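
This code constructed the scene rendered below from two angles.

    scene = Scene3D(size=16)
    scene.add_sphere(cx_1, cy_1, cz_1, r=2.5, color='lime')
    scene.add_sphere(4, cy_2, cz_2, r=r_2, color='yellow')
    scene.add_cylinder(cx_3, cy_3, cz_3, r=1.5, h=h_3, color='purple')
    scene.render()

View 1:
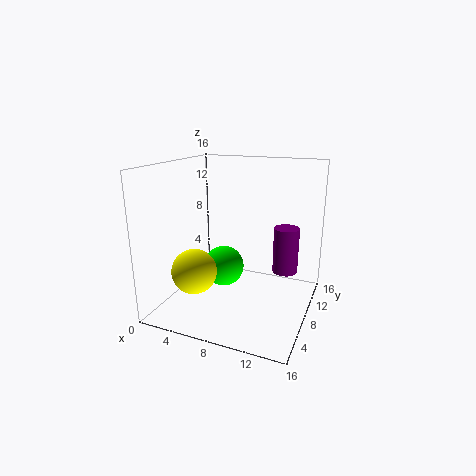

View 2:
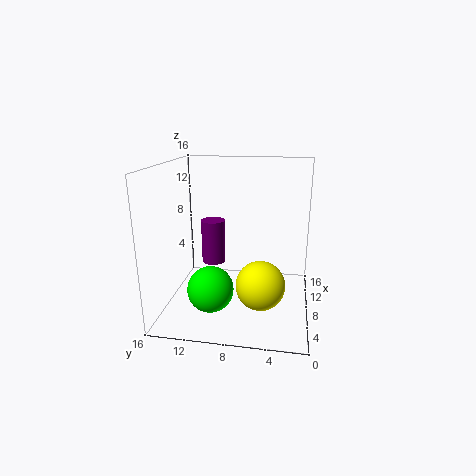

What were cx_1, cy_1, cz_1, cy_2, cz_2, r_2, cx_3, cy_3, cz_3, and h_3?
cx_1 = 5; cy_1 = 10.5; cz_1 = 3; cy_2 = 5; cz_2 = 4.5; r_2 = 2.5; cx_3 = 12.5; cy_3 = 12; cz_3 = 3; h_3 = 5.5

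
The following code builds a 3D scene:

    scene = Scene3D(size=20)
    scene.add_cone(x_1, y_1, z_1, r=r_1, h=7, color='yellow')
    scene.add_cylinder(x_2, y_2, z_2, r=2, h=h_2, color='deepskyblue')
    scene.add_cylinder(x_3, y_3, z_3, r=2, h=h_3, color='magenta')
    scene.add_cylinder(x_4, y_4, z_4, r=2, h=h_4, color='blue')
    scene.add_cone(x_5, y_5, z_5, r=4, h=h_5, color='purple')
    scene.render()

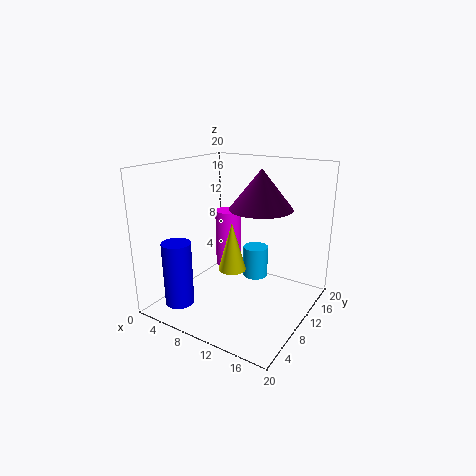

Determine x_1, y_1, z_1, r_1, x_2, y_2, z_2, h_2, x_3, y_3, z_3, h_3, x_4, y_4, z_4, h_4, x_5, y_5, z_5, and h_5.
x_1 = 9
y_1 = 10
z_1 = 5
r_1 = 2
x_2 = 9
y_2 = 17
z_2 = 1
h_2 = 5
x_3 = 5
y_3 = 15
z_3 = 3
h_3 = 9
x_4 = 4
y_4 = 4
z_4 = 1
h_4 = 9
x_5 = 14
y_5 = 9
z_5 = 15
h_5 = 5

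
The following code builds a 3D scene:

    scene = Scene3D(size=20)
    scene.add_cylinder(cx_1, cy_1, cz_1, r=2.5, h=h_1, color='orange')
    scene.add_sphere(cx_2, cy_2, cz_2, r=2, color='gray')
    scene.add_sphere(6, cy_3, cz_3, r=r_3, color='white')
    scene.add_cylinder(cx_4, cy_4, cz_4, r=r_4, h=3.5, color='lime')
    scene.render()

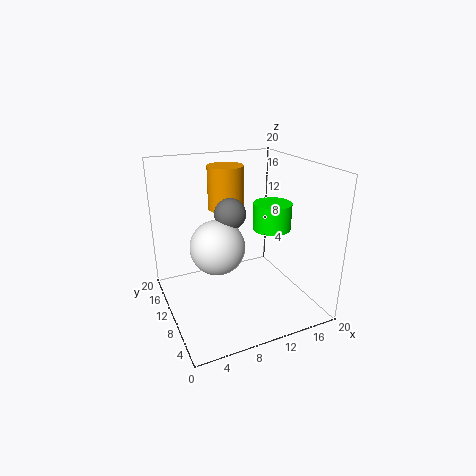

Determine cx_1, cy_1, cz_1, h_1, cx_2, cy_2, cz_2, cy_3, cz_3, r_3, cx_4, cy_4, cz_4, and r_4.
cx_1 = 9.5, cy_1 = 13, cz_1 = 13.5, h_1 = 6, cx_2 = 8, cy_2 = 8, cz_2 = 14.5, cy_3 = 7.5, cz_3 = 10.5, r_3 = 3.5, cx_4 = 13.5, cy_4 = 7, cz_4 = 12, r_4 = 2.5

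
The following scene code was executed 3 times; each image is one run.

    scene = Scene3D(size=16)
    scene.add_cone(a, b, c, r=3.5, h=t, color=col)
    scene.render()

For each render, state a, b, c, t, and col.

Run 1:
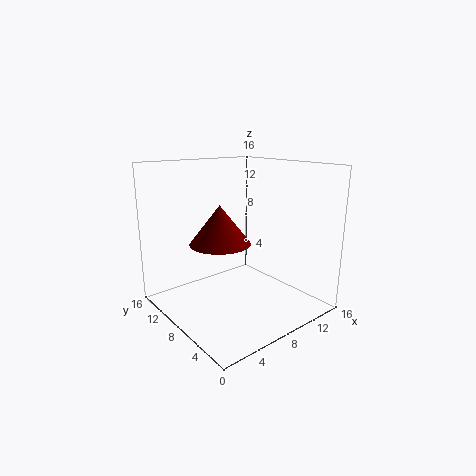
a = 7, b = 10, c = 7, t = 4.5, col = 'maroon'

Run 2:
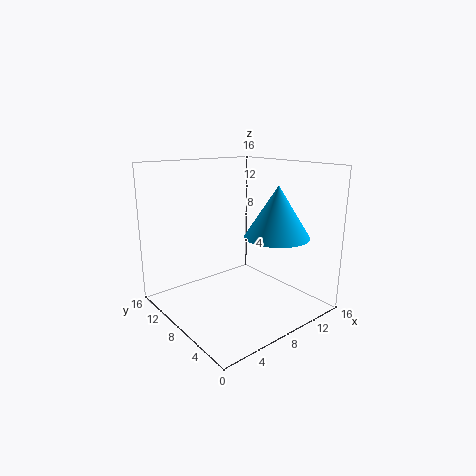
a = 10.5, b = 4.5, c = 8.5, t = 5.5, col = 'deepskyblue'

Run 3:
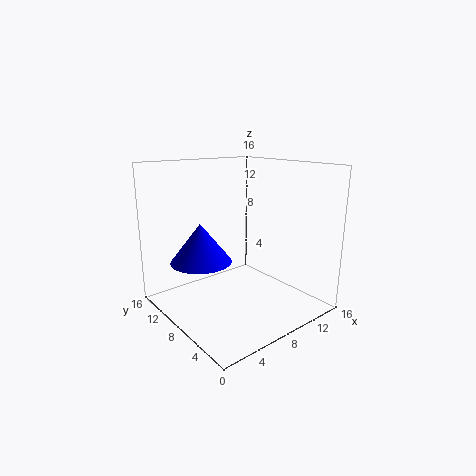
a = 5, b = 11, c = 5, t = 4.5, col = 'blue'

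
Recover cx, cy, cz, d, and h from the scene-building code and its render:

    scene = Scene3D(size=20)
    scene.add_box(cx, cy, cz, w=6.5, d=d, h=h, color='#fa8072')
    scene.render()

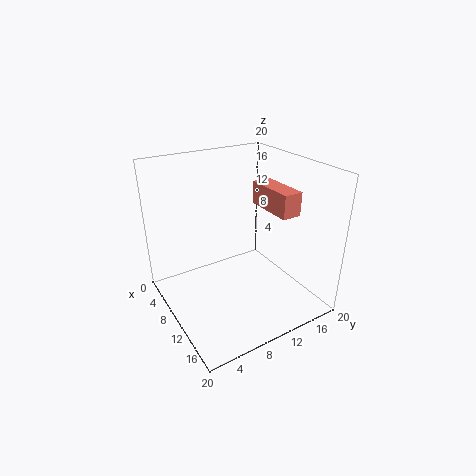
cx = 10.5
cy = 12
cz = 15
d = 2.5
h = 3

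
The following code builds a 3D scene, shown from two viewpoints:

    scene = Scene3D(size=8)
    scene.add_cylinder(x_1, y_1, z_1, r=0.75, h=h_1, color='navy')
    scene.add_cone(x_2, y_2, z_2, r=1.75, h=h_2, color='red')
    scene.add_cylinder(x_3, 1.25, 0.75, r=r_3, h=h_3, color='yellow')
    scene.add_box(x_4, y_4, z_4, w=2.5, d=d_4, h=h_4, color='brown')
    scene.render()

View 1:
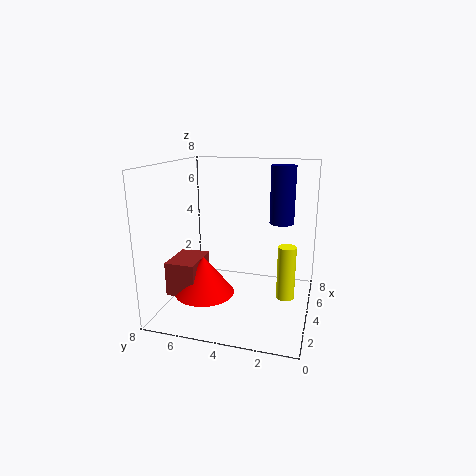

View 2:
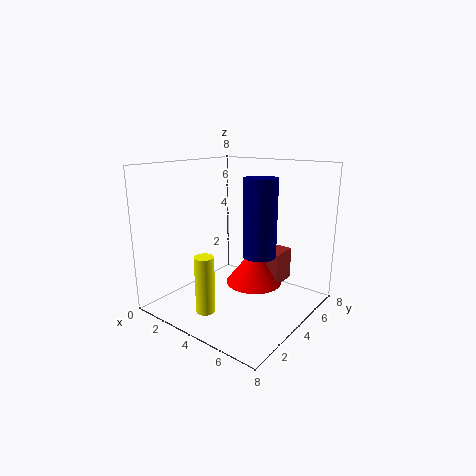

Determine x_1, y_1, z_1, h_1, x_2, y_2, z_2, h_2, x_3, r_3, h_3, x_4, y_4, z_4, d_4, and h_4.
x_1 = 6.75; y_1 = 2; z_1 = 4.25; h_1 = 3.5; x_2 = 3.75; y_2 = 6; z_2 = 0.5; h_2 = 2.25; x_3 = 4; r_3 = 0.5; h_3 = 3; x_4 = 2.75; y_4 = 6.25; z_4 = 0.5; d_4 = 1.75; h_4 = 2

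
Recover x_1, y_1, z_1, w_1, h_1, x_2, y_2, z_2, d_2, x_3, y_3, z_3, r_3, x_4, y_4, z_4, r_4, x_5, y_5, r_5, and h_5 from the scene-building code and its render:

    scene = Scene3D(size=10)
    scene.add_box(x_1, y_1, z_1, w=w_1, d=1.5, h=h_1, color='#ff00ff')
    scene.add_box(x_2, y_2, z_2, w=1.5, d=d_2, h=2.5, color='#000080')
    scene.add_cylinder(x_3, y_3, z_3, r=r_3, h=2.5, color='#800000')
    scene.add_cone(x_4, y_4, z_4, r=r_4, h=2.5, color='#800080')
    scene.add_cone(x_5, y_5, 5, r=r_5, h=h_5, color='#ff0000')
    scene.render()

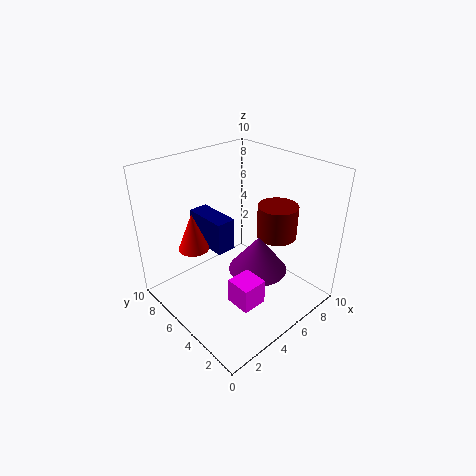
x_1 = 1.5, y_1 = 0.5, z_1 = 3.5, w_1 = 1.5, h_1 = 1.5, x_2 = 4.5, y_2 = 6.5, z_2 = 3, d_2 = 3.5, x_3 = 8.5, y_3 = 4.5, z_3 = 4, r_3 = 1.5, x_4 = 5.5, y_4 = 3.5, z_4 = 3, r_4 = 2, x_5 = 2, y_5 = 6, r_5 = 1, h_5 = 2.5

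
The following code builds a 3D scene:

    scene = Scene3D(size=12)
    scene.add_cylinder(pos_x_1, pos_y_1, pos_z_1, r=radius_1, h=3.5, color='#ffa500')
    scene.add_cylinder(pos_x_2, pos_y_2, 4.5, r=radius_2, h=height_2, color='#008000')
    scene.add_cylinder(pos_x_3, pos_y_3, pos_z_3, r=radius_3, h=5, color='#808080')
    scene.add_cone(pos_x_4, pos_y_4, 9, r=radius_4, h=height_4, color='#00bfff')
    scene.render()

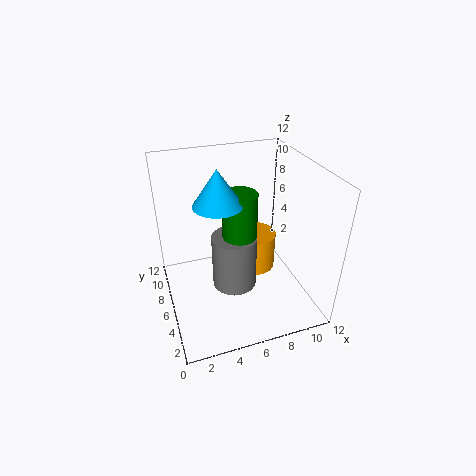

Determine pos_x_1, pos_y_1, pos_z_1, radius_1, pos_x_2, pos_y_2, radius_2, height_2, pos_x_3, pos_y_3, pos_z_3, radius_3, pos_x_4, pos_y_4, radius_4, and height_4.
pos_x_1 = 8.5, pos_y_1 = 8.5, pos_z_1 = 1, radius_1 = 2, pos_x_2 = 6.5, pos_y_2 = 7, radius_2 = 1.5, height_2 = 5, pos_x_3 = 6, pos_y_3 = 7, pos_z_3 = 0.5, radius_3 = 2, pos_x_4 = 4.5, pos_y_4 = 6.5, radius_4 = 2, height_4 = 3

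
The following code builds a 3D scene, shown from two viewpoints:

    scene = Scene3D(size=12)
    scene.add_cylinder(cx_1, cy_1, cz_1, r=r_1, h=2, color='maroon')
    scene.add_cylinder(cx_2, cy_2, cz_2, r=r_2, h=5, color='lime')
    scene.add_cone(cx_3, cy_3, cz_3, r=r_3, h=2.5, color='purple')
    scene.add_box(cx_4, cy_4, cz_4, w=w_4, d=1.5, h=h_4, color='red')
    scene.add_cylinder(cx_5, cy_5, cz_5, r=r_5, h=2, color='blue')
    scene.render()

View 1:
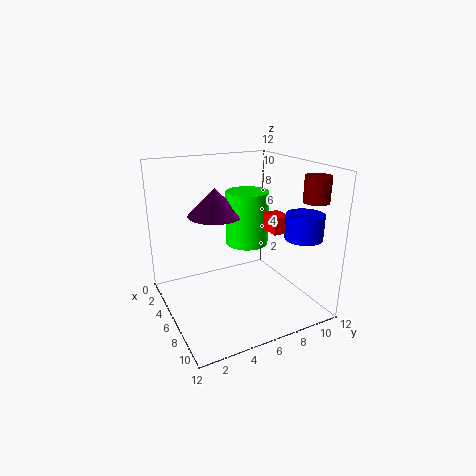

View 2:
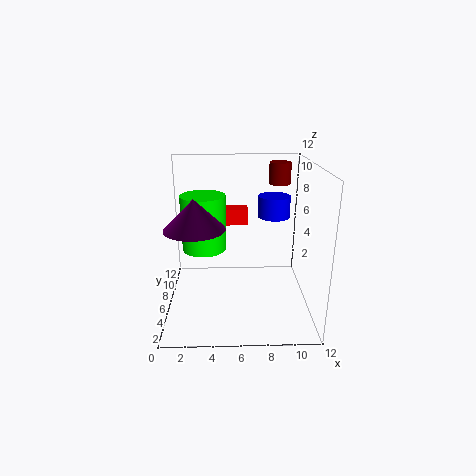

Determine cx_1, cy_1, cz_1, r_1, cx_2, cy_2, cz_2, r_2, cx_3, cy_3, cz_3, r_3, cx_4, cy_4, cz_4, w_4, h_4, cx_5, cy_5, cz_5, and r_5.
cx_1 = 10, cy_1 = 10.5, cz_1 = 9.5, r_1 = 1, cx_2 = 3, cy_2 = 8.5, cz_2 = 4, r_2 = 2, cx_3 = 2.5, cy_3 = 5.5, cz_3 = 7, r_3 = 2.5, cx_4 = 5, cy_4 = 9, cz_4 = 6, w_4 = 2, h_4 = 1.5, cx_5 = 9.5, cy_5 = 10, cz_5 = 6.5, r_5 = 1.5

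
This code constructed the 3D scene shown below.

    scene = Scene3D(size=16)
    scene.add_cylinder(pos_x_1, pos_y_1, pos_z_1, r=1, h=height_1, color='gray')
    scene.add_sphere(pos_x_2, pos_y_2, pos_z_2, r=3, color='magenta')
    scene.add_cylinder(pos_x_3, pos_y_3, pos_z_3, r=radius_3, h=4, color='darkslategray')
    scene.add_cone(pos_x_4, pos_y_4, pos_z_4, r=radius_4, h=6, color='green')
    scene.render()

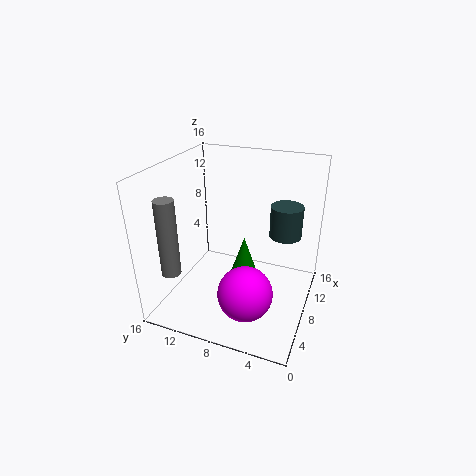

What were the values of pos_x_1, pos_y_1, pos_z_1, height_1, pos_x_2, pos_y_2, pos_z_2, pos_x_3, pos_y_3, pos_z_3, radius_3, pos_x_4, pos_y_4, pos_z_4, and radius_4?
pos_x_1 = 2, pos_y_1 = 13, pos_z_1 = 6, height_1 = 8, pos_x_2 = 5, pos_y_2 = 6, pos_z_2 = 3, pos_x_3 = 14, pos_y_3 = 4, pos_z_3 = 6, radius_3 = 2, pos_x_4 = 10, pos_y_4 = 8, pos_z_4 = 1, radius_4 = 2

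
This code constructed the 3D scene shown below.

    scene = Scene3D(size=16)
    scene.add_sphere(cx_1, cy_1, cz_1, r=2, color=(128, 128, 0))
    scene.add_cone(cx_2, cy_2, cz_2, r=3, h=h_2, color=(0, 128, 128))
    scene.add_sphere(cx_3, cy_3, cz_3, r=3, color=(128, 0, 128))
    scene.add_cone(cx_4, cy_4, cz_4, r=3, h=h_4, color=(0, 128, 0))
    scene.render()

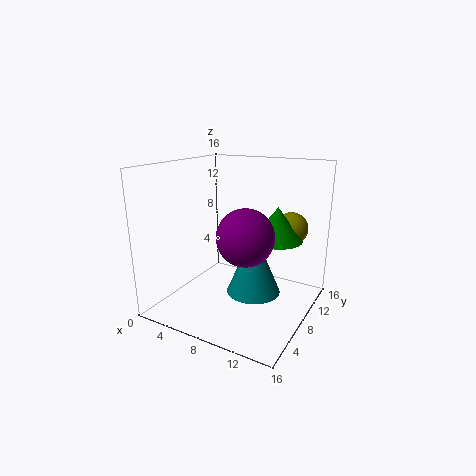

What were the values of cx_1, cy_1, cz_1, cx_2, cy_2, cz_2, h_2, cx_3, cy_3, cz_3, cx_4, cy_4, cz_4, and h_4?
cx_1 = 12; cy_1 = 14; cz_1 = 8; cx_2 = 10; cy_2 = 8; cz_2 = 2; h_2 = 7; cx_3 = 10; cy_3 = 6; cz_3 = 9; cx_4 = 11; cy_4 = 12; cz_4 = 7; h_4 = 4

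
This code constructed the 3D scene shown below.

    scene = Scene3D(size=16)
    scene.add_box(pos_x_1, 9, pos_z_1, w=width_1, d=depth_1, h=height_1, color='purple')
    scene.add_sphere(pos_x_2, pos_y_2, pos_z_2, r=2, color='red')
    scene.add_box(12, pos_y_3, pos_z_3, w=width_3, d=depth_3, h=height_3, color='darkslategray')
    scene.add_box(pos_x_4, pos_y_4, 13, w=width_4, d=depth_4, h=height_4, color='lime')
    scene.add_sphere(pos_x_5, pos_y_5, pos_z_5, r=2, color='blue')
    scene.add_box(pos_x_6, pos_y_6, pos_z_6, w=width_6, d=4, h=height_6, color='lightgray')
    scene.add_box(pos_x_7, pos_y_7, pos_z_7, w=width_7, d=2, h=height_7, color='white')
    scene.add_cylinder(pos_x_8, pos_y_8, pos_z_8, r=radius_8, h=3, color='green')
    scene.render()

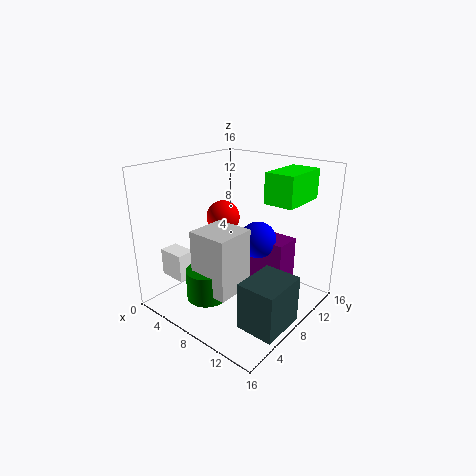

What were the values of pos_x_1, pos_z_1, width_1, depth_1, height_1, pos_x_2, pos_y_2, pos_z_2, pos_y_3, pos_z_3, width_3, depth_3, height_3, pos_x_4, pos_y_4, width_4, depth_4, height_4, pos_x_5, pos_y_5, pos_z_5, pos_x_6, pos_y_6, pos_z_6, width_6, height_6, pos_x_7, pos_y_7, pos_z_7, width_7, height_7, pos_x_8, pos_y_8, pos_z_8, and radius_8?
pos_x_1 = 9; pos_z_1 = 1; width_1 = 4; depth_1 = 3; height_1 = 7; pos_x_2 = 4; pos_y_2 = 10; pos_z_2 = 9; pos_y_3 = 3; pos_z_3 = 1; width_3 = 4; depth_3 = 5; height_3 = 5; pos_x_4 = 12; pos_y_4 = 7; width_4 = 3; depth_4 = 5; height_4 = 3; pos_x_5 = 10; pos_y_5 = 9; pos_z_5 = 8; pos_x_6 = 8; pos_y_6 = 1; pos_z_6 = 5; width_6 = 4; height_6 = 6; pos_x_7 = 2; pos_y_7 = 2; pos_z_7 = 4; width_7 = 3; height_7 = 3; pos_x_8 = 9; pos_y_8 = 2; pos_z_8 = 4; radius_8 = 2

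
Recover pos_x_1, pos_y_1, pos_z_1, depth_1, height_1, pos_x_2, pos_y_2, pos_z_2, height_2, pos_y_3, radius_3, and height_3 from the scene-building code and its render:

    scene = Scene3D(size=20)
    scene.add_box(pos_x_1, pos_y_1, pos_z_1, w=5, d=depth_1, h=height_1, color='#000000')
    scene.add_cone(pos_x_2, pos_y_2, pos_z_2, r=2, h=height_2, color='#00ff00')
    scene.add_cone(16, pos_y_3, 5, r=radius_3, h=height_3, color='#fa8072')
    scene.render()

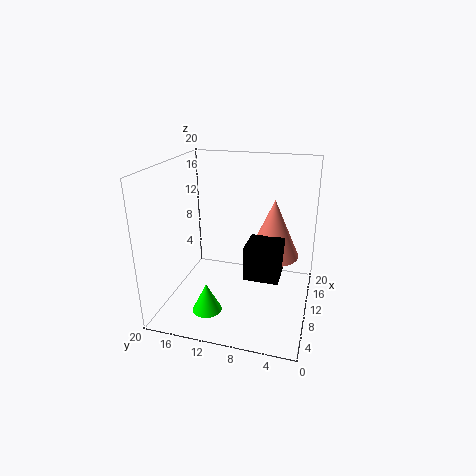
pos_x_1 = 9, pos_y_1 = 4, pos_z_1 = 4, depth_1 = 5, height_1 = 5, pos_x_2 = 5, pos_y_2 = 13, pos_z_2 = 1, height_2 = 4, pos_y_3 = 6, radius_3 = 4, height_3 = 9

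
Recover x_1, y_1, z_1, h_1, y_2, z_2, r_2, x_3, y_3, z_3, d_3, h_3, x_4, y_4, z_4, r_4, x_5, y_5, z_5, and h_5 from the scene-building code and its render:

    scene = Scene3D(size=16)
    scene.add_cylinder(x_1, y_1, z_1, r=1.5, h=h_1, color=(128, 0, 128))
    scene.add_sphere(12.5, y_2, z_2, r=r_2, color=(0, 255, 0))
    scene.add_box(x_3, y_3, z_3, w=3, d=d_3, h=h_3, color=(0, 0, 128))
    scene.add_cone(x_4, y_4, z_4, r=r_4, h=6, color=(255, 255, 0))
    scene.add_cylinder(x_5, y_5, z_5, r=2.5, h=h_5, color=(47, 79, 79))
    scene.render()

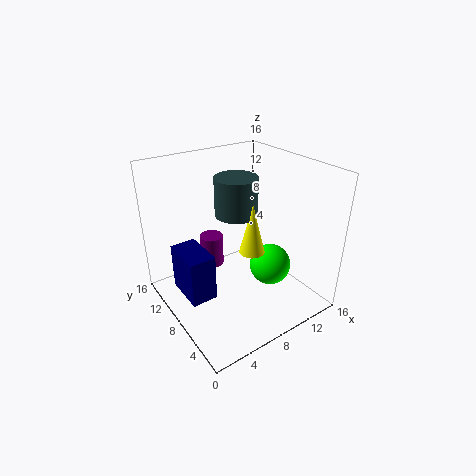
x_1 = 8
y_1 = 14
z_1 = 1.5
h_1 = 4
y_2 = 7.5
z_2 = 3
r_2 = 2.5
x_3 = 2
y_3 = 8
z_3 = 1
d_3 = 5
h_3 = 5.5
x_4 = 10
y_4 = 8
z_4 = 5.5
r_4 = 1.5
x_5 = 9.5
y_5 = 10.5
z_5 = 9.5
h_5 = 4.5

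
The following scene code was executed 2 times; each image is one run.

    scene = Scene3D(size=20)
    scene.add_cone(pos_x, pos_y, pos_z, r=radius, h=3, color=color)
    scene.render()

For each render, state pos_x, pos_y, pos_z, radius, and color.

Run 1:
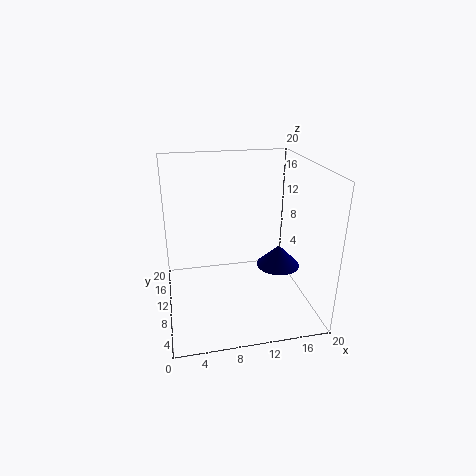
pos_x = 15.5, pos_y = 8.5, pos_z = 6, radius = 3, color = 'navy'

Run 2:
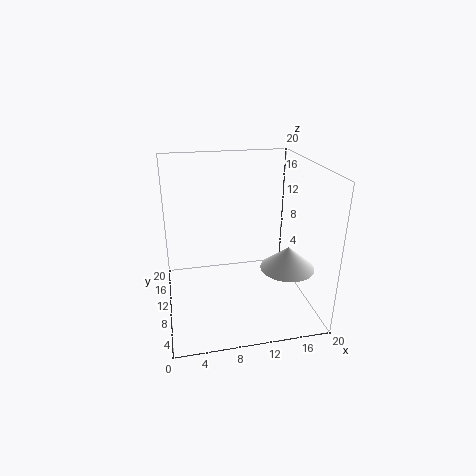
pos_x = 15.5, pos_y = 5, pos_z = 7.5, radius = 3.5, color = 'white'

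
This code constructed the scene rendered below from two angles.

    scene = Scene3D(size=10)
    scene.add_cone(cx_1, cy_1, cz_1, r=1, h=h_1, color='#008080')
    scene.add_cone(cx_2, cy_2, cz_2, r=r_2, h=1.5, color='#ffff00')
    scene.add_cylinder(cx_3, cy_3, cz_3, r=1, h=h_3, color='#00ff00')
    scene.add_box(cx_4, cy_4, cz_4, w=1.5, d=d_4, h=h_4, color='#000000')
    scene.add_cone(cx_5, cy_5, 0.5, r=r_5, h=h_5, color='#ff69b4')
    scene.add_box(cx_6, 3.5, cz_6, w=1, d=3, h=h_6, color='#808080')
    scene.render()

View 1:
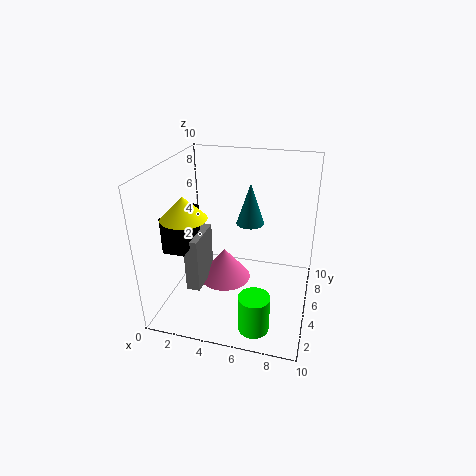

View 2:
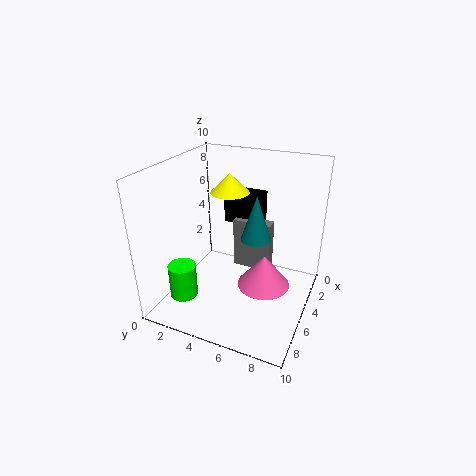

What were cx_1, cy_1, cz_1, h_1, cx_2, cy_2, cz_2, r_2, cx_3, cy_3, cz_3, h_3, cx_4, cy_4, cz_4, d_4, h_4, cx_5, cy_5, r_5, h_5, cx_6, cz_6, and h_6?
cx_1 = 5.5, cy_1 = 6.5, cz_1 = 5.5, h_1 = 3, cx_2 = 2, cy_2 = 3, cz_2 = 7, r_2 = 1.5, cx_3 = 7, cy_3 = 1.5, cz_3 = 0.5, h_3 = 2.5, cx_4 = 0.5, cy_4 = 2.5, cz_4 = 4.5, d_4 = 3, h_4 = 2.5, cx_5 = 3.5, cy_5 = 6.5, r_5 = 2, h_5 = 2.5, cx_6 = 1.5, cz_6 = 1, h_6 = 4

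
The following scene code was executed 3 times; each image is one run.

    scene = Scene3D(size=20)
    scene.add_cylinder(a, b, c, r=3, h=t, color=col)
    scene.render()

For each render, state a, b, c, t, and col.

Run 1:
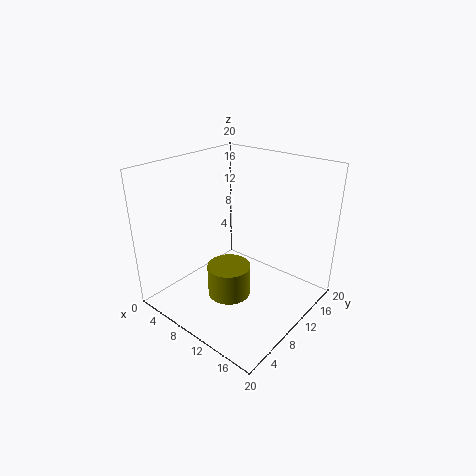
a = 10, b = 8, c = 2, t = 4.5, col = 'olive'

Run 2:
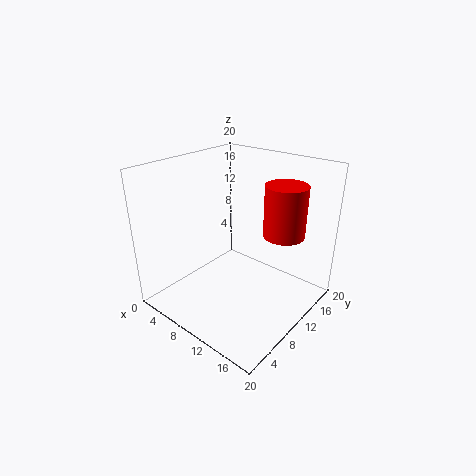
a = 14, b = 15.5, c = 9.5, t = 7.5, col = 'red'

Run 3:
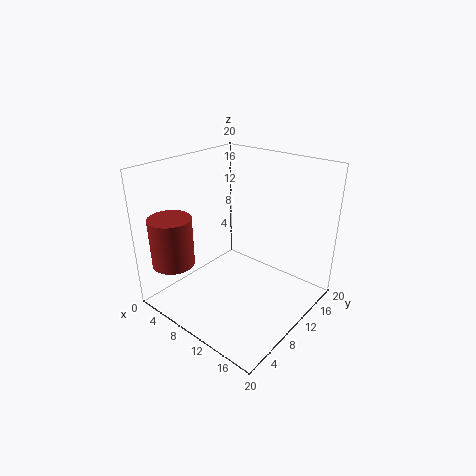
a = 3, b = 4, c = 6, t = 7, col = 'brown'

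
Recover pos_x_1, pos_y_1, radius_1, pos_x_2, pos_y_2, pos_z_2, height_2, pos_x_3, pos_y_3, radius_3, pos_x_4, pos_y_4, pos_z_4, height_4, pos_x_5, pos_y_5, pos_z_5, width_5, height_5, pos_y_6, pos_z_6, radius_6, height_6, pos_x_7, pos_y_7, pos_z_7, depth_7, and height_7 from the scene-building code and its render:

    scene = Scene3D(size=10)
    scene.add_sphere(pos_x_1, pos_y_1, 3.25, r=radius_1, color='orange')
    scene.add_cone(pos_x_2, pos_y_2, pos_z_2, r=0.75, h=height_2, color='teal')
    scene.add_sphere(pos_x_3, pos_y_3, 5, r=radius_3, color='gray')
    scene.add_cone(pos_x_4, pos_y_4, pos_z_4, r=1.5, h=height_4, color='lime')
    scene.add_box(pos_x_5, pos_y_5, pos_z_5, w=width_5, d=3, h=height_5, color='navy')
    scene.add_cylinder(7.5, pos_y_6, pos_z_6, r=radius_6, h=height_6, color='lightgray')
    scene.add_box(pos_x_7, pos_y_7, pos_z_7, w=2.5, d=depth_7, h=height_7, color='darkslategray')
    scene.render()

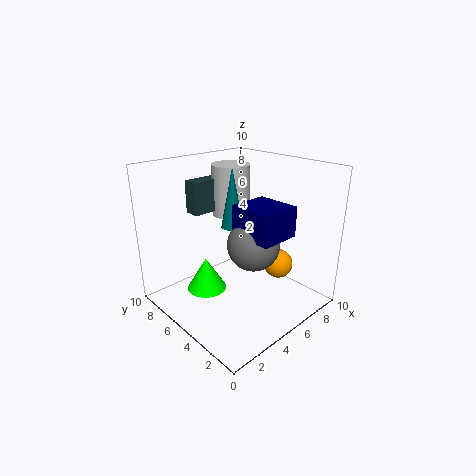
pos_x_1 = 6.75; pos_y_1 = 2.75; radius_1 = 1; pos_x_2 = 4.5; pos_y_2 = 5; pos_z_2 = 6; height_2 = 4; pos_x_3 = 5; pos_y_3 = 3.5; radius_3 = 1.75; pos_x_4 = 4; pos_y_4 = 7.5; pos_z_4 = 0.25; height_4 = 2.5; pos_x_5 = 4; pos_y_5 = 1.5; pos_z_5 = 5.75; width_5 = 2.75; height_5 = 2; pos_y_6 = 8.5; pos_z_6 = 5.25; radius_6 = 1.5; height_6 = 4; pos_x_7 = 4.25; pos_y_7 = 8.75; pos_z_7 = 5.75; depth_7 = 1.25; height_7 = 2.5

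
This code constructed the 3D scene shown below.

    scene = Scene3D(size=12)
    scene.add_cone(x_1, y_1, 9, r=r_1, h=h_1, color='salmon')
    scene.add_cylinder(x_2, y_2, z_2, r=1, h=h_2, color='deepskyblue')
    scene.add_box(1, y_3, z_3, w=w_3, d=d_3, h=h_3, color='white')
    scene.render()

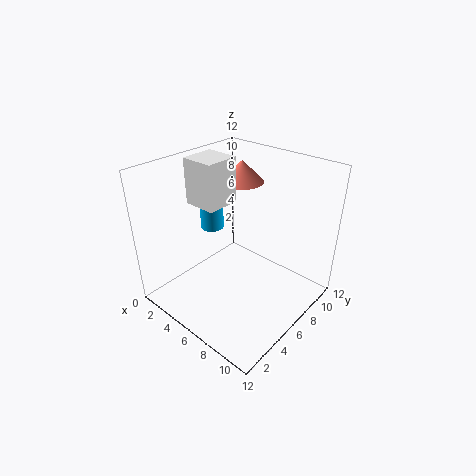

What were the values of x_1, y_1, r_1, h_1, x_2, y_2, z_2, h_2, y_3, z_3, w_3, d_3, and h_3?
x_1 = 3
y_1 = 10
r_1 = 2
h_1 = 2
x_2 = 3
y_2 = 6
z_2 = 6
h_2 = 4
y_3 = 5
z_3 = 8
w_3 = 3
d_3 = 3
h_3 = 4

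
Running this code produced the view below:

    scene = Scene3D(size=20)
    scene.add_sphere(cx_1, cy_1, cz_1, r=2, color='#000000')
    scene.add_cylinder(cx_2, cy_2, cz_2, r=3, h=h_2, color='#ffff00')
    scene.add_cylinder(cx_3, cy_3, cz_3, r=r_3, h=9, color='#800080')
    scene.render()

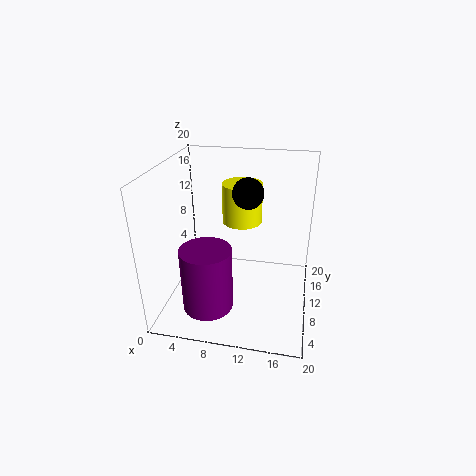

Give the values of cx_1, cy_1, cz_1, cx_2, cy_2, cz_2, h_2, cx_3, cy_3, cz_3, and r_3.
cx_1 = 11.5; cy_1 = 9; cz_1 = 17; cx_2 = 9.5; cy_2 = 15.5; cz_2 = 10; h_2 = 6; cx_3 = 6.5; cy_3 = 6; cz_3 = 1; r_3 = 3.5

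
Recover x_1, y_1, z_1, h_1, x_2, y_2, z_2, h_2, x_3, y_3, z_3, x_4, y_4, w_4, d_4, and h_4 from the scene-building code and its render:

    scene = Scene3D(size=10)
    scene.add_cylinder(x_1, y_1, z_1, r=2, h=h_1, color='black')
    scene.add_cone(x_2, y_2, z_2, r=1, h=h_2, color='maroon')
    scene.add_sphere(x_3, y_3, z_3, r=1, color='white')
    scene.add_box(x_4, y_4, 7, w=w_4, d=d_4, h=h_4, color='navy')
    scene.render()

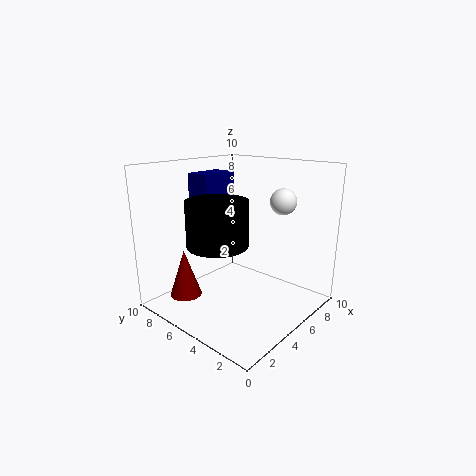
x_1 = 3
y_1 = 5
z_1 = 5
h_1 = 3
x_2 = 1
y_2 = 6
z_2 = 2
h_2 = 3
x_3 = 9
y_3 = 4
z_3 = 7
x_4 = 5
y_4 = 8
w_4 = 3
d_4 = 2
h_4 = 2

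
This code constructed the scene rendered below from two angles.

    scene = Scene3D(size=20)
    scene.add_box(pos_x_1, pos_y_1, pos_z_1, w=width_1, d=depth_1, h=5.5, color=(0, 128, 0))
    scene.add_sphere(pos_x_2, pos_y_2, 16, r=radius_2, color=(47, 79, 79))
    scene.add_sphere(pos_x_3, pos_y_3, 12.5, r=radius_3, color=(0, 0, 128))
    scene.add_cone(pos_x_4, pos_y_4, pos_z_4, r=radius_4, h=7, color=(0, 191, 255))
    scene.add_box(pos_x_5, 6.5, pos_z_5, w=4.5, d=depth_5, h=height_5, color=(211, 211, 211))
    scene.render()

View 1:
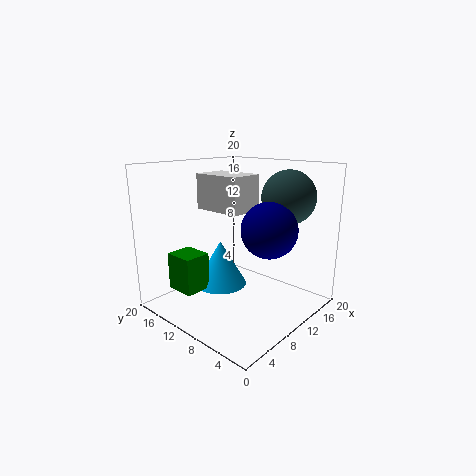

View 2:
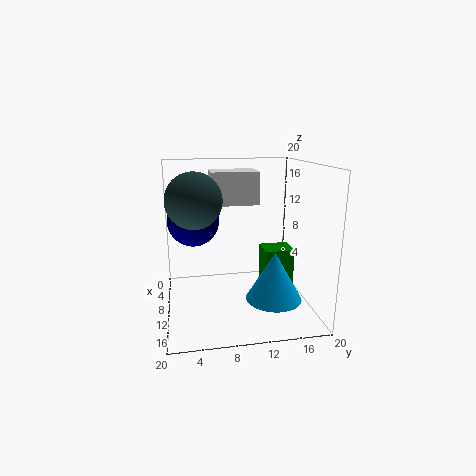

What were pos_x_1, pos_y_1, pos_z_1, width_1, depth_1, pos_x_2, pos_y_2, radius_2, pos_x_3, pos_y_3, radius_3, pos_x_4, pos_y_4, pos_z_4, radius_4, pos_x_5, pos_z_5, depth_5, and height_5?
pos_x_1 = 4.5
pos_y_1 = 14.5
pos_z_1 = 1.5
width_1 = 4
depth_1 = 4.5
pos_x_2 = 13
pos_y_2 = 4
radius_2 = 3.5
pos_x_3 = 9
pos_y_3 = 4
radius_3 = 3.5
pos_x_4 = 11.5
pos_y_4 = 15
pos_z_4 = 1
radius_4 = 4
pos_x_5 = 5.5
pos_z_5 = 14.5
depth_5 = 6.5
height_5 = 4.5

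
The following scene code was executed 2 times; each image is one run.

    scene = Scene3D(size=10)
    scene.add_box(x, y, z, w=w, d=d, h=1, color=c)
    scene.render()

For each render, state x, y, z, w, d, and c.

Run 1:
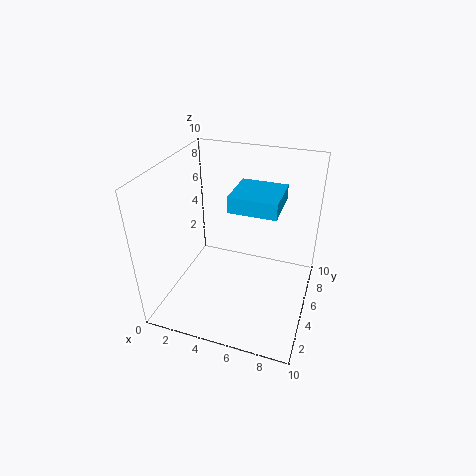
x = 5
y = 3
z = 8
w = 3
d = 3
c = 'deepskyblue'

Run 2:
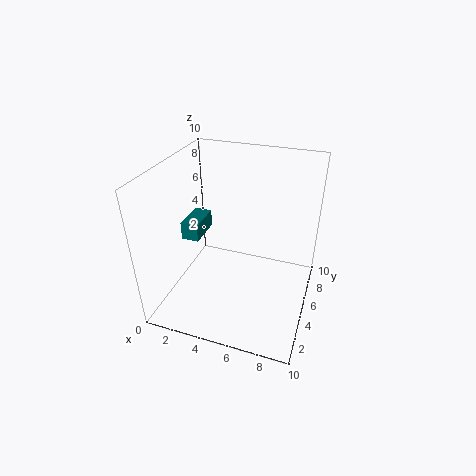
x = 3
y = 1
z = 7
w = 1
d = 2
c = 'teal'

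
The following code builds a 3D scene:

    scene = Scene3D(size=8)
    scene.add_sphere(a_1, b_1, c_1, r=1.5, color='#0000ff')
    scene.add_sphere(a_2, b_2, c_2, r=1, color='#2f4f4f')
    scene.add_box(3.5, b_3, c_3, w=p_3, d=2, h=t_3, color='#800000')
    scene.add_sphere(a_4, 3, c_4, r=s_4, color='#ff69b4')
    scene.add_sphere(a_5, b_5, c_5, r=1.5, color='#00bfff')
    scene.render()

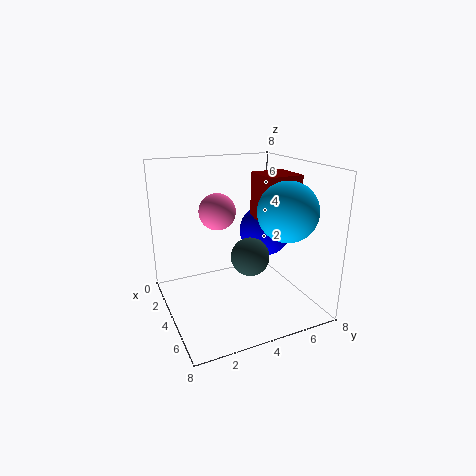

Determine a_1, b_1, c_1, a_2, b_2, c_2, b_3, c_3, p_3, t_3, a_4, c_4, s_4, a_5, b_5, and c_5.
a_1 = 3.5
b_1 = 6
c_1 = 4
a_2 = 5.5
b_2 = 4
c_2 = 3.5
b_3 = 5
c_3 = 5
p_3 = 2
t_3 = 2.5
a_4 = 3.5
c_4 = 5.5
s_4 = 1
a_5 = 6.5
b_5 = 5.5
c_5 = 6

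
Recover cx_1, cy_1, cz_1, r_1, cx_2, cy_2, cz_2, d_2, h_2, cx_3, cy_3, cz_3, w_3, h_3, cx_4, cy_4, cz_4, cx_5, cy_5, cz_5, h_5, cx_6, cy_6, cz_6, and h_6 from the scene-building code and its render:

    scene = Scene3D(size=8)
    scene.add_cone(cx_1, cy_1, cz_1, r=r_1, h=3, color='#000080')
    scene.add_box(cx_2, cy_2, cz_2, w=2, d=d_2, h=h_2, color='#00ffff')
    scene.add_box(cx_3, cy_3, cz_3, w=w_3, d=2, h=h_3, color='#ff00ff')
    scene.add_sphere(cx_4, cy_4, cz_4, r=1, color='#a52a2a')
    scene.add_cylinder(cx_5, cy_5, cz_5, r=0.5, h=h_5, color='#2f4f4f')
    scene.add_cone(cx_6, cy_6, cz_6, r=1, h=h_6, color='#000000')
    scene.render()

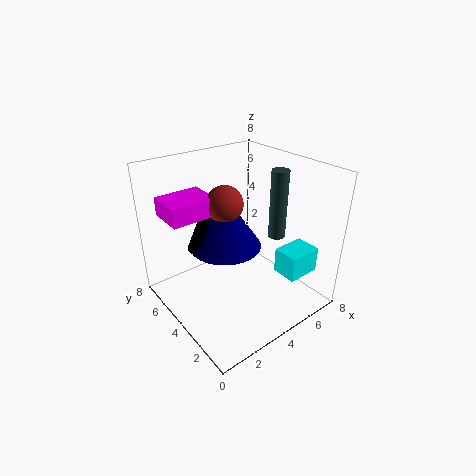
cx_1 = 3.5
cy_1 = 4.5
cz_1 = 3.5
r_1 = 2
cx_2 = 6
cy_2 = 1.5
cz_2 = 1.5
d_2 = 1.5
h_2 = 1.5
cx_3 = 0.5
cy_3 = 4.5
cz_3 = 5.5
w_3 = 2.5
h_3 = 1
cx_4 = 3.5
cy_4 = 4.5
cz_4 = 6
cx_5 = 6.5
cy_5 = 3.5
cz_5 = 3.5
h_5 = 4
cx_6 = 2.5
cy_6 = 5
cz_6 = 3.5
h_6 = 2.5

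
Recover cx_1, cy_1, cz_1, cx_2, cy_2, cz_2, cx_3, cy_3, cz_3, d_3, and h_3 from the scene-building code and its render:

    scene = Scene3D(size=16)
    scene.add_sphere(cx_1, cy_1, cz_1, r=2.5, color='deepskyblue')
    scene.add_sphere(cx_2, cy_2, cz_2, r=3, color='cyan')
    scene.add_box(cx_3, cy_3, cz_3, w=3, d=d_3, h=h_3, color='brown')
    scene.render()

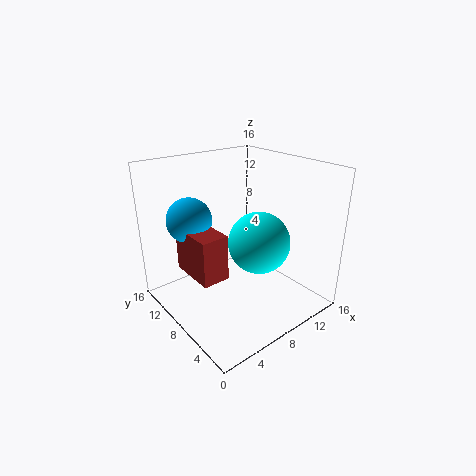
cx_1 = 4, cy_1 = 11.5, cz_1 = 10, cx_2 = 7, cy_2 = 3.5, cz_2 = 9.5, cx_3 = 2.5, cy_3 = 6.5, cz_3 = 4.5, d_3 = 5.5, h_3 = 5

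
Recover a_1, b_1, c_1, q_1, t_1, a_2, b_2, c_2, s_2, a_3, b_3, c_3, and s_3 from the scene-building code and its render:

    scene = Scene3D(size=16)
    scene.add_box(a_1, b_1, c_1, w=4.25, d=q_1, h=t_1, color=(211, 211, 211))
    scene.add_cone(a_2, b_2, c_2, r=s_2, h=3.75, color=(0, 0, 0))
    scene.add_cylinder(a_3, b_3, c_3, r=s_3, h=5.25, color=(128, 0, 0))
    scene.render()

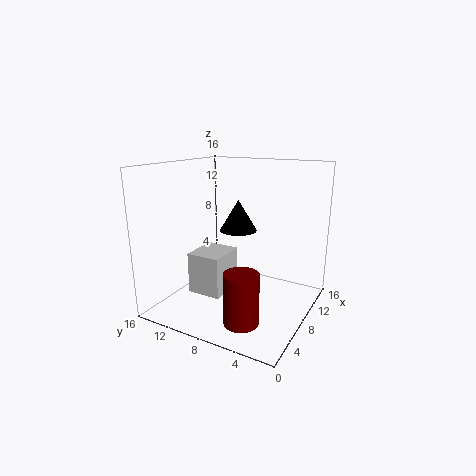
a_1 = 4, b_1 = 8.25, c_1 = 2.25, q_1 = 3.75, t_1 = 4.5, a_2 = 11.25, b_2 = 9.75, c_2 = 7.75, s_2 = 2.25, a_3 = 2.75, b_3 = 4.75, c_3 = 1.25, s_3 = 1.75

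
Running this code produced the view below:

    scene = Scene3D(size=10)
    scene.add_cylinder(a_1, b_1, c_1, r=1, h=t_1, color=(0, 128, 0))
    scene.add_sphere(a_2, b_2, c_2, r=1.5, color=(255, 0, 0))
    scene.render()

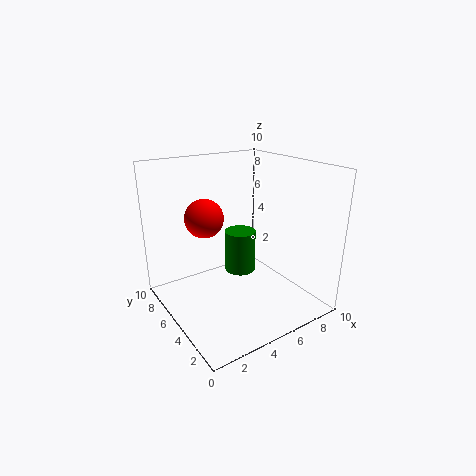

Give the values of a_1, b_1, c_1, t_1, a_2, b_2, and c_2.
a_1 = 4.5
b_1 = 4
c_1 = 3.25
t_1 = 2.75
a_2 = 4.25
b_2 = 8.5
c_2 = 5.5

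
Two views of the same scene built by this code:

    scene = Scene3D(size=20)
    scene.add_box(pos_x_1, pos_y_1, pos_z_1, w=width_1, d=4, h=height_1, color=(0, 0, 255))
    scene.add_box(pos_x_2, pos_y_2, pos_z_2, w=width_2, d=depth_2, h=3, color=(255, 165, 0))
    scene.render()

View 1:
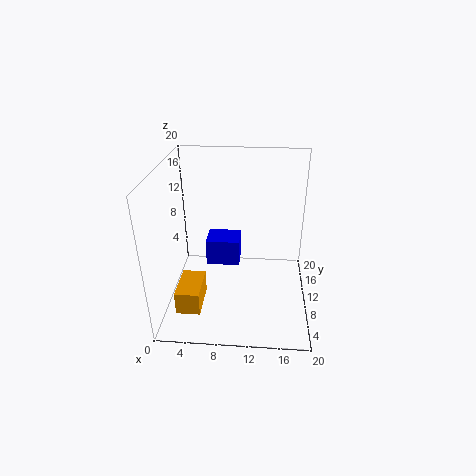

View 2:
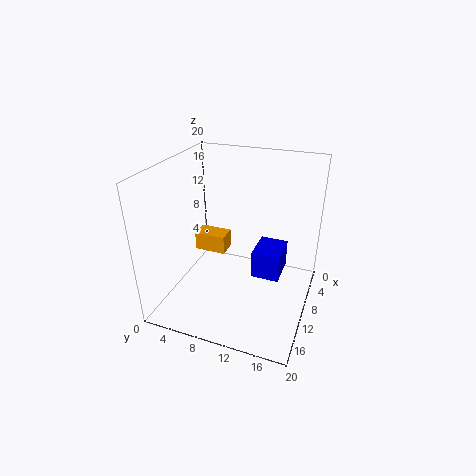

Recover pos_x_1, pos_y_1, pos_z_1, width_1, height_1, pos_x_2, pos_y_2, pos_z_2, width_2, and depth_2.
pos_x_1 = 5
pos_y_1 = 12
pos_z_1 = 4
width_1 = 5
height_1 = 4
pos_x_2 = 3
pos_y_2 = 1
pos_z_2 = 4
width_2 = 3
depth_2 = 5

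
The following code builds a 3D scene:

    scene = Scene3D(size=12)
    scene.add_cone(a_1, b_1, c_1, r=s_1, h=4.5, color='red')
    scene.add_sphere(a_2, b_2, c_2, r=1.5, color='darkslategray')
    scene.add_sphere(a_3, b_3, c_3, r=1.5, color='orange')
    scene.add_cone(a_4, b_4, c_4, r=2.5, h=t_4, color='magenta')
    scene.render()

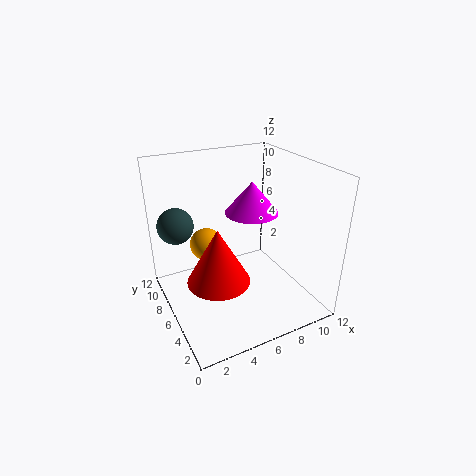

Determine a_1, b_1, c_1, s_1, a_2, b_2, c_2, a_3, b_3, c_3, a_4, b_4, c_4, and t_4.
a_1 = 3.5, b_1 = 4.5, c_1 = 3.5, s_1 = 2.5, a_2 = 1.5, b_2 = 8.5, c_2 = 7, a_3 = 4.5, b_3 = 9.5, c_3 = 4, a_4 = 9, b_4 = 9, c_4 = 6.5, t_4 = 3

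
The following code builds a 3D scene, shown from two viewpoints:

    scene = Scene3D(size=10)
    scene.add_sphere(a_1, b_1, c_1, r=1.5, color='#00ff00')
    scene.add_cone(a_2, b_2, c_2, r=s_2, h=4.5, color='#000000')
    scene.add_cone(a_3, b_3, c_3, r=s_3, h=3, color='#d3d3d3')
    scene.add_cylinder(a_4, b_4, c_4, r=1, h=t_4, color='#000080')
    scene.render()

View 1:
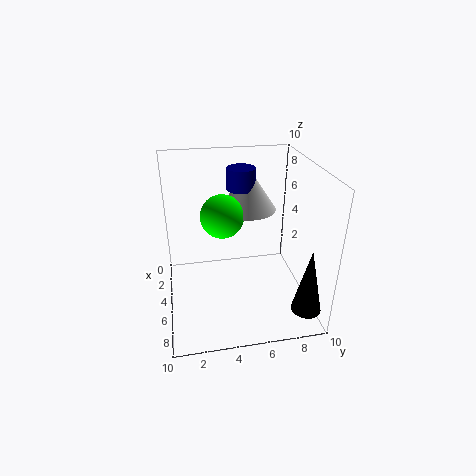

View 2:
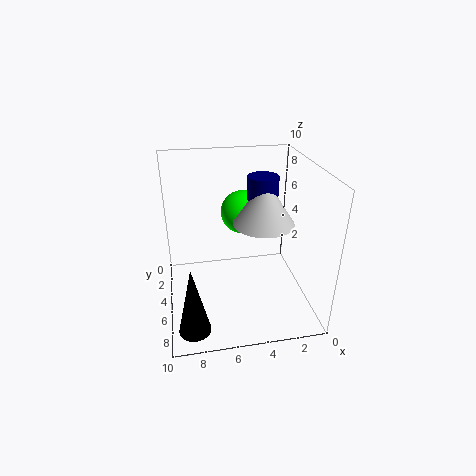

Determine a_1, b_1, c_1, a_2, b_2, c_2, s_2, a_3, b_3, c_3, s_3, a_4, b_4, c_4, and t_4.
a_1 = 4.5, b_1 = 4, c_1 = 6.5, a_2 = 8.5, b_2 = 9, c_2 = 1, s_2 = 1, a_3 = 3.5, b_3 = 6, c_3 = 6.5, s_3 = 2, a_4 = 3.5, b_4 = 5.5, c_4 = 8, t_4 = 1.5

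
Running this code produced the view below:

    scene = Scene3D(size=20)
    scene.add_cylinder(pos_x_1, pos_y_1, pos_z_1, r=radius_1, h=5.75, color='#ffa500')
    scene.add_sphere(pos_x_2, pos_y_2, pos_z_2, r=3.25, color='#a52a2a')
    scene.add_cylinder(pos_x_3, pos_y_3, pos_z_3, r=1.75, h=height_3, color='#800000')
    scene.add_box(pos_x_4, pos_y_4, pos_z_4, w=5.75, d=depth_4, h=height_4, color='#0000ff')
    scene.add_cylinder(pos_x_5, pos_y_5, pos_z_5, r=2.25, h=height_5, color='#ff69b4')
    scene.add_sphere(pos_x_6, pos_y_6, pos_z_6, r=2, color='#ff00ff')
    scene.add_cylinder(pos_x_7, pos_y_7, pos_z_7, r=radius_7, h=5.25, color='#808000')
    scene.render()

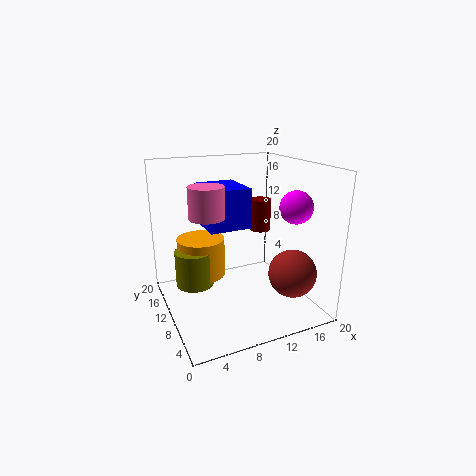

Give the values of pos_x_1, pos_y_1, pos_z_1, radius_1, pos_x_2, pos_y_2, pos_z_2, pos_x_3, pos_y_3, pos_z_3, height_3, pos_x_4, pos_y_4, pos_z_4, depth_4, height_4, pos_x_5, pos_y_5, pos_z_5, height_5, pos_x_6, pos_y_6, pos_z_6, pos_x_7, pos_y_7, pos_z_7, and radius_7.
pos_x_1 = 6
pos_y_1 = 14.5
pos_z_1 = 3.25
radius_1 = 3.5
pos_x_2 = 15.75
pos_y_2 = 4.75
pos_z_2 = 5.75
pos_x_3 = 17.5
pos_y_3 = 17.5
pos_z_3 = 7.75
height_3 = 5.25
pos_x_4 = 5.75
pos_y_4 = 9
pos_z_4 = 11.5
depth_4 = 6.75
height_4 = 5.5
pos_x_5 = 5
pos_y_5 = 8.25
pos_z_5 = 14
height_5 = 4
pos_x_6 = 14.25
pos_y_6 = 2.75
pos_z_6 = 15.75
pos_x_7 = 4.5
pos_y_7 = 13.25
pos_z_7 = 2.5
radius_7 = 2.75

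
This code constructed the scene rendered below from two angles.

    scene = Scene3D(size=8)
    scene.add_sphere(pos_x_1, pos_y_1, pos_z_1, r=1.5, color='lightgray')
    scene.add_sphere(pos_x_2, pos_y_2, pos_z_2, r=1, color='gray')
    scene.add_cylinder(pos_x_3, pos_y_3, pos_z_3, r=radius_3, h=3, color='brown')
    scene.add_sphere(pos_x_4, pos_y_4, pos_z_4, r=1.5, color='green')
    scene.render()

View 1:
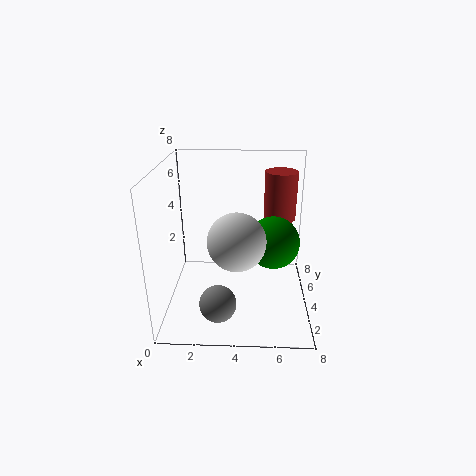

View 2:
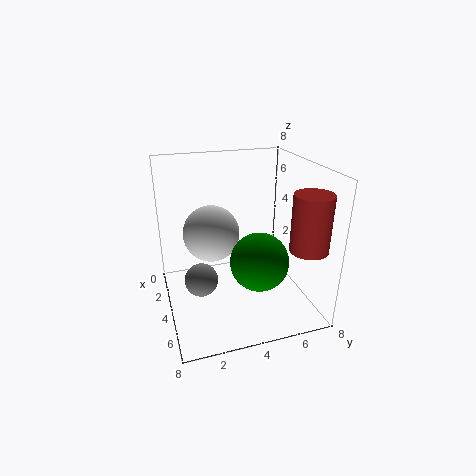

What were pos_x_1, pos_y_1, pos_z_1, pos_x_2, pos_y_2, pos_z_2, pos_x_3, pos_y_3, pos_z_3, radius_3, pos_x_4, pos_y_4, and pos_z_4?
pos_x_1 = 4
pos_y_1 = 2.5
pos_z_1 = 4.5
pos_x_2 = 3
pos_y_2 = 2
pos_z_2 = 1
pos_x_3 = 6.5
pos_y_3 = 7
pos_z_3 = 4
radius_3 = 1
pos_x_4 = 6
pos_y_4 = 4.5
pos_z_4 = 3.5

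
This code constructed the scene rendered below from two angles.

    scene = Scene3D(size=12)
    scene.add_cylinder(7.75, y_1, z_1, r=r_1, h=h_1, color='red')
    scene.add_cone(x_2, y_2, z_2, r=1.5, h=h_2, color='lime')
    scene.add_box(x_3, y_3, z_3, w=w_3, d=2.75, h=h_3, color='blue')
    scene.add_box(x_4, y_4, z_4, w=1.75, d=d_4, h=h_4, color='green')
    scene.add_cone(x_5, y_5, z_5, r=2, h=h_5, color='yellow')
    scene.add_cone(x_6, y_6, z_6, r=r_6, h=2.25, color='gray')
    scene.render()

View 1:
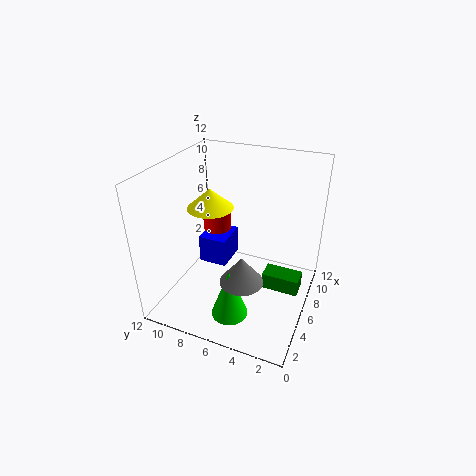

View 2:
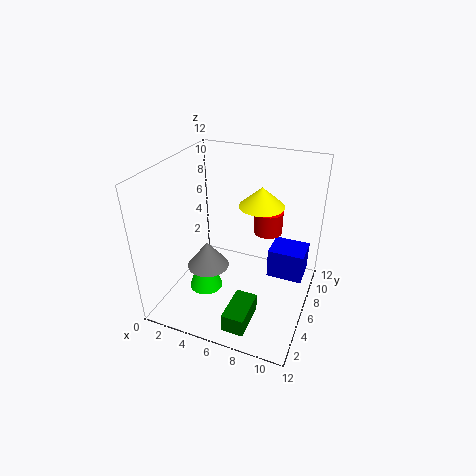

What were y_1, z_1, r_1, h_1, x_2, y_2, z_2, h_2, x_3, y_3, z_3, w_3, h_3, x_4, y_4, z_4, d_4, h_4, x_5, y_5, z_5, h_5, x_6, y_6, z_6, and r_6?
y_1 = 8.75
z_1 = 5.5
r_1 = 1.25
h_1 = 2
x_2 = 3
y_2 = 5.5
z_2 = 0.5
h_2 = 4.25
x_3 = 8
y_3 = 8.25
z_3 = 1
w_3 = 3.25
h_3 = 2.75
x_4 = 6.75
y_4 = 0.75
z_4 = 0.75
d_4 = 3.25
h_4 = 1.5
x_5 = 7
y_5 = 9
z_5 = 7.75
h_5 = 1.75
x_6 = 3.75
y_6 = 4.75
z_6 = 3.5
r_6 = 1.75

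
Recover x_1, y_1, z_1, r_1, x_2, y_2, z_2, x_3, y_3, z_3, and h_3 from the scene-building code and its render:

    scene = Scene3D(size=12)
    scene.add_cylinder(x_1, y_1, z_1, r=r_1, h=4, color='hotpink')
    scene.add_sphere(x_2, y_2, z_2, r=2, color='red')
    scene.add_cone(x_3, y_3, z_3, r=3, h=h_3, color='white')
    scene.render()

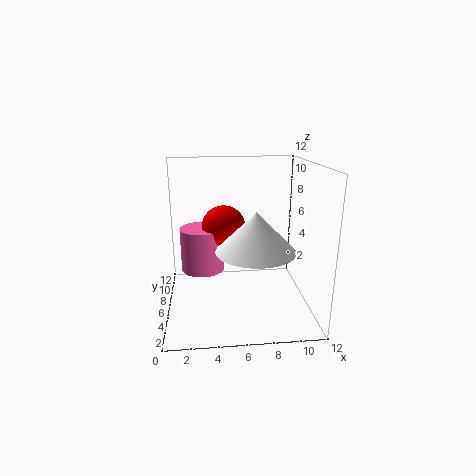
x_1 = 3; y_1 = 9; z_1 = 2; r_1 = 2; x_2 = 5; y_2 = 9; z_2 = 6; x_3 = 7; y_3 = 3; z_3 = 6; h_3 = 3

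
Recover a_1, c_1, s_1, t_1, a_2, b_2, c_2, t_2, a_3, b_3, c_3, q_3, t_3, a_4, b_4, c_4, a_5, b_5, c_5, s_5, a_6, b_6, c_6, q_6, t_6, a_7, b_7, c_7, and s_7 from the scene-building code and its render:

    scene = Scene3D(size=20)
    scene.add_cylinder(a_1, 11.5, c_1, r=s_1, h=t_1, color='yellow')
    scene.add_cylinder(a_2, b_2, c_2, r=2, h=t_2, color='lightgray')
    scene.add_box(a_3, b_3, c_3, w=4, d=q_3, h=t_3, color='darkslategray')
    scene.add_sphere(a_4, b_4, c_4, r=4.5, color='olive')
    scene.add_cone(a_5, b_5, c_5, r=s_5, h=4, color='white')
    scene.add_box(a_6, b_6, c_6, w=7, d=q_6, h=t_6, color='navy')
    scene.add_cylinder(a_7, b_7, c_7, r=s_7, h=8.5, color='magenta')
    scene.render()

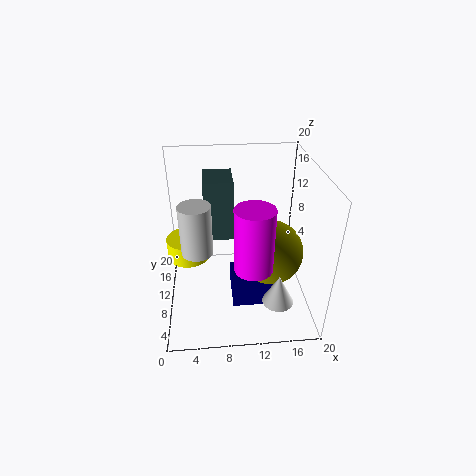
a_1 = 3
c_1 = 6.5
s_1 = 3
t_1 = 3
a_2 = 4.5
b_2 = 6.5
c_2 = 10.5
t_2 = 6.5
a_3 = 5.5
b_3 = 10.5
c_3 = 9.5
q_3 = 5
t_3 = 8.5
a_4 = 14.5
b_4 = 9
c_4 = 8
a_5 = 14.5
b_5 = 3
c_5 = 4.5
s_5 = 2
a_6 = 9
b_6 = 6.5
c_6 = 0.5
q_6 = 6.5
t_6 = 3
a_7 = 11.5
b_7 = 5
c_7 = 8.5
s_7 = 2.5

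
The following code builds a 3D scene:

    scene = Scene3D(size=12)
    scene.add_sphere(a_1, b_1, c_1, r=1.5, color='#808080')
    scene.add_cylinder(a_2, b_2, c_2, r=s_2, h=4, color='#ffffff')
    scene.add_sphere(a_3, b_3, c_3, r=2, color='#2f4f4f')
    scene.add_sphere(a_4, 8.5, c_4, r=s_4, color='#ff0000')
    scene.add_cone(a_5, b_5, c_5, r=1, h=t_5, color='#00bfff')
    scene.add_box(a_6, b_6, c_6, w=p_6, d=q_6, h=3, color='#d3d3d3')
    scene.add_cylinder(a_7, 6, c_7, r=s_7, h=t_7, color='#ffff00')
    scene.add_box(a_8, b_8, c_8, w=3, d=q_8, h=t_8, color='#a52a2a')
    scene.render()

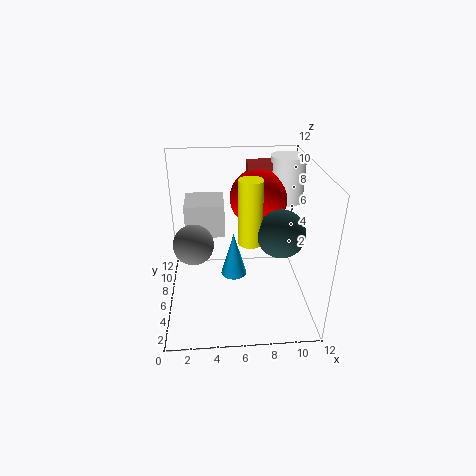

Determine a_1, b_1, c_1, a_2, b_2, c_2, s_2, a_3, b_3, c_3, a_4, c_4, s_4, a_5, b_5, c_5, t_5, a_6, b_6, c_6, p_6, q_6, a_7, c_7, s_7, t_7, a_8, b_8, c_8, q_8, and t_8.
a_1 = 2.5
b_1 = 3.5
c_1 = 7
a_2 = 10.5
b_2 = 9
c_2 = 8
s_2 = 1.5
a_3 = 9.5
b_3 = 5.5
c_3 = 6.5
a_4 = 8
c_4 = 8.5
s_4 = 2.5
a_5 = 5.5
b_5 = 4
c_5 = 4
t_5 = 3.5
a_6 = 1.5
b_6 = 8
c_6 = 5
p_6 = 3.5
q_6 = 3.5
a_7 = 7
c_7 = 5.5
s_7 = 1
t_7 = 5.5
a_8 = 7
b_8 = 8.5
c_8 = 10
q_8 = 1.5
t_8 = 1.5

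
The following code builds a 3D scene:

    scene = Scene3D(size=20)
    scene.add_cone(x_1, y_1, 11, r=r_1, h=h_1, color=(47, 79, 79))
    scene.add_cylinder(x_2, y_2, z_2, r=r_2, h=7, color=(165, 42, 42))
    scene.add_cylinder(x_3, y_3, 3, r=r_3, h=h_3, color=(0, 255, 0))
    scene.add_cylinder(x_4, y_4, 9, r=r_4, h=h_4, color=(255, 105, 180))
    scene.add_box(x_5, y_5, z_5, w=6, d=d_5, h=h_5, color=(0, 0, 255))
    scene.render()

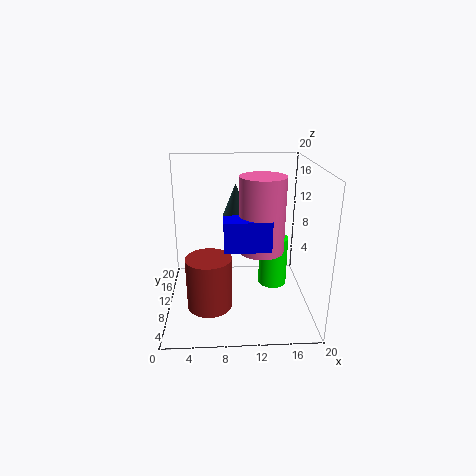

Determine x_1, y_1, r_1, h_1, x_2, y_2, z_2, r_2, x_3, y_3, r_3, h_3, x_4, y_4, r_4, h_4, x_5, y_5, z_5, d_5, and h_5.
x_1 = 10; y_1 = 17; r_1 = 2; h_1 = 5; x_2 = 6; y_2 = 6; z_2 = 2; r_2 = 3; x_3 = 15; y_3 = 10; r_3 = 2; h_3 = 7; x_4 = 13; y_4 = 8; r_4 = 3; h_4 = 10; x_5 = 8; y_5 = 5; z_5 = 10; d_5 = 3; h_5 = 4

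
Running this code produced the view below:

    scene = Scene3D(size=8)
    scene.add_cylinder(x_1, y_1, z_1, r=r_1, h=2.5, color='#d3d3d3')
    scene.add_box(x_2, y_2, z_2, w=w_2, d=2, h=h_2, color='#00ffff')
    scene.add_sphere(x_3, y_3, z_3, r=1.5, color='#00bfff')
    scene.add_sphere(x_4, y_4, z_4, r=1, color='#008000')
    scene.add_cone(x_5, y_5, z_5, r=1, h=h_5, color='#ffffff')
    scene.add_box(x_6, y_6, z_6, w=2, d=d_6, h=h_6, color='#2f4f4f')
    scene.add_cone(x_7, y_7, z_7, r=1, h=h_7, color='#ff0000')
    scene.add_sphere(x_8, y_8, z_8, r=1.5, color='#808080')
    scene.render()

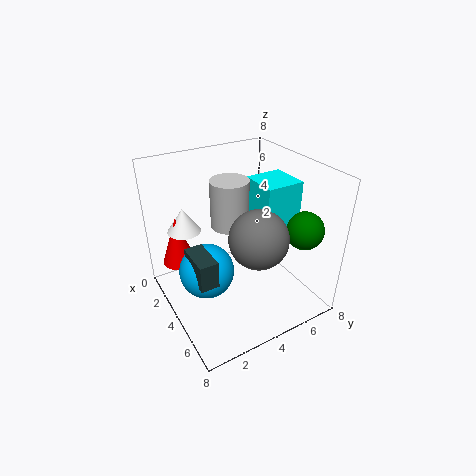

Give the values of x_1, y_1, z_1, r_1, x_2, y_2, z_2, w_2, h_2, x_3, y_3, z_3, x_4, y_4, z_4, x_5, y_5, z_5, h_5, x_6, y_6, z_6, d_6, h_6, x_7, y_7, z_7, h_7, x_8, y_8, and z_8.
x_1 = 4, y_1 = 3.5, z_1 = 5, r_1 = 1, x_2 = 4, y_2 = 4.5, z_2 = 4.5, w_2 = 2, h_2 = 3, x_3 = 4, y_3 = 2, z_3 = 2.5, x_4 = 6.5, y_4 = 6.5, z_4 = 5, x_5 = 1, y_5 = 2, z_5 = 3.5, h_5 = 1.5, x_6 = 3.5, y_6 = 1, z_6 = 2.5, d_6 = 1, h_6 = 1.5, x_7 = 1, y_7 = 1.5, z_7 = 1.5, h_7 = 3, x_8 = 6, y_8 = 4, z_8 = 5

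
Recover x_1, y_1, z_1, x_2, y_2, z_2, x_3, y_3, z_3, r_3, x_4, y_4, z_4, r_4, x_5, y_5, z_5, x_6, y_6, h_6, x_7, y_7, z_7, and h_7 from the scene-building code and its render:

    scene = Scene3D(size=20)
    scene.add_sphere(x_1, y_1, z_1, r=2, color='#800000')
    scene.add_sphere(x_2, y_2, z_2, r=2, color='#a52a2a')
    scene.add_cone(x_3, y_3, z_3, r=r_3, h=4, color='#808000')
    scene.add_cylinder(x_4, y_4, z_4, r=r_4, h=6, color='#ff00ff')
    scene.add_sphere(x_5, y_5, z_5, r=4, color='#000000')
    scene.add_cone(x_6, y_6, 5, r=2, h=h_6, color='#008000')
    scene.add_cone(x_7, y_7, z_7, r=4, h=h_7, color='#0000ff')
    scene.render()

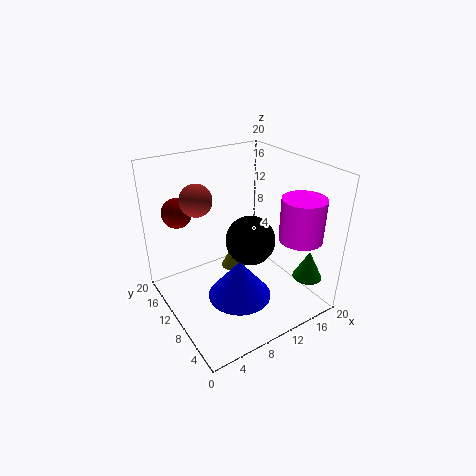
x_1 = 3; y_1 = 14; z_1 = 14; x_2 = 4; y_2 = 10; z_2 = 17; x_3 = 13; y_3 = 16; z_3 = 1; r_3 = 2; x_4 = 17; y_4 = 5; z_4 = 10; r_4 = 3; x_5 = 15; y_5 = 14; z_5 = 6; x_6 = 17; y_6 = 3; h_6 = 4; x_7 = 7; y_7 = 5; z_7 = 5; h_7 = 5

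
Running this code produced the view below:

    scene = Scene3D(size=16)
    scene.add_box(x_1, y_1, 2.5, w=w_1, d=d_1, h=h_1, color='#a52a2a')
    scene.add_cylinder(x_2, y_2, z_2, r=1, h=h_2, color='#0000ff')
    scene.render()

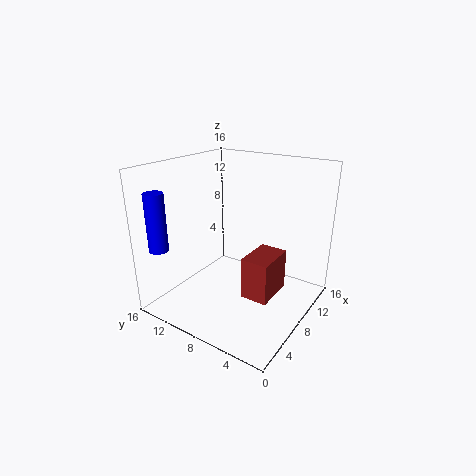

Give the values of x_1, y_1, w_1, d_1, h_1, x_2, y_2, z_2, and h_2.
x_1 = 5.5, y_1 = 3, w_1 = 4.5, d_1 = 3, h_1 = 4.5, x_2 = 1, y_2 = 13, z_2 = 8, h_2 = 6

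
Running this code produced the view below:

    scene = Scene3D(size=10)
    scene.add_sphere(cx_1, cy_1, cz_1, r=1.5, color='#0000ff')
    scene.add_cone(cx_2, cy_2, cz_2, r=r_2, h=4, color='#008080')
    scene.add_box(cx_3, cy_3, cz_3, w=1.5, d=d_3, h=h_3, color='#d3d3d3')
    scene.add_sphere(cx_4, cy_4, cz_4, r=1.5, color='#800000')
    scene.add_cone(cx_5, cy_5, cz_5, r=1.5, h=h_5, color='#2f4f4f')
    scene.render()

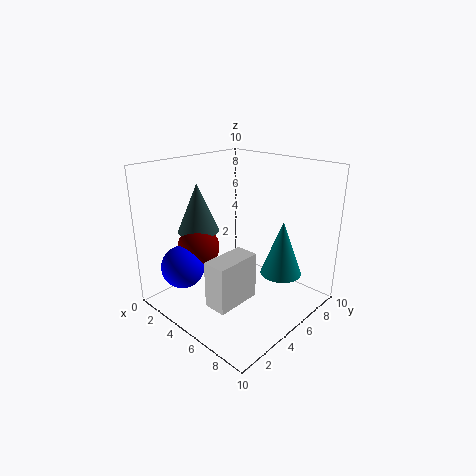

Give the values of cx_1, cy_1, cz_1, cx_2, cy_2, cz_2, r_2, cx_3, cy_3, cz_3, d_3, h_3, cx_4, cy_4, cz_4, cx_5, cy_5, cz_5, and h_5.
cx_1 = 2.5; cy_1 = 2; cz_1 = 3; cx_2 = 7; cy_2 = 7.5; cz_2 = 2; r_2 = 1.5; cx_3 = 6; cy_3 = 1; cz_3 = 2; d_3 = 3; h_3 = 3; cx_4 = 2.5; cy_4 = 3.5; cz_4 = 4; cx_5 = 2; cy_5 = 4; cz_5 = 5; h_5 = 3.5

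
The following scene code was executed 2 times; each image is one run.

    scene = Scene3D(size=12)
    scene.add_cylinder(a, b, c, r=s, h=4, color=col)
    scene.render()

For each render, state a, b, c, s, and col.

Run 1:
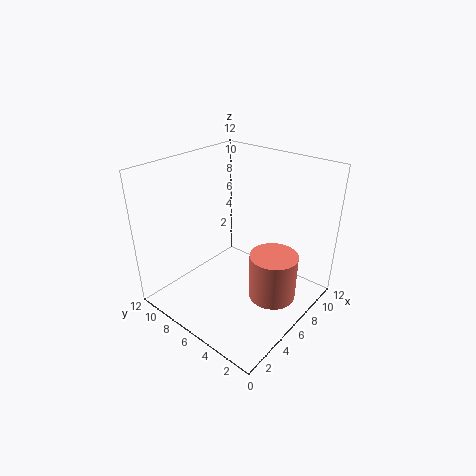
a = 7, b = 3, c = 1, s = 2, col = 'salmon'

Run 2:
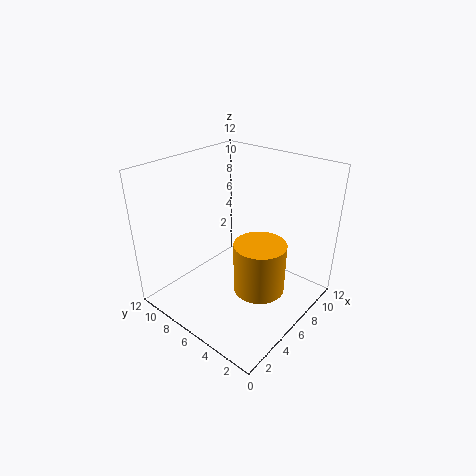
a = 5, b = 3, c = 3, s = 2, col = 'orange'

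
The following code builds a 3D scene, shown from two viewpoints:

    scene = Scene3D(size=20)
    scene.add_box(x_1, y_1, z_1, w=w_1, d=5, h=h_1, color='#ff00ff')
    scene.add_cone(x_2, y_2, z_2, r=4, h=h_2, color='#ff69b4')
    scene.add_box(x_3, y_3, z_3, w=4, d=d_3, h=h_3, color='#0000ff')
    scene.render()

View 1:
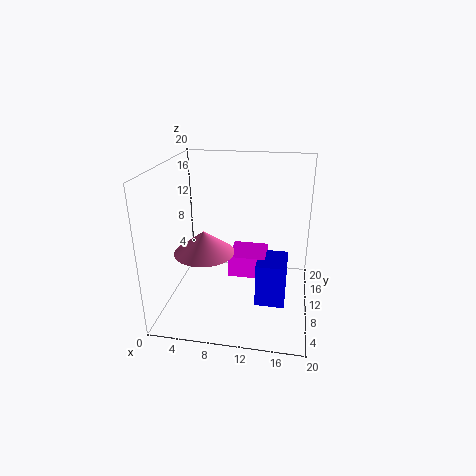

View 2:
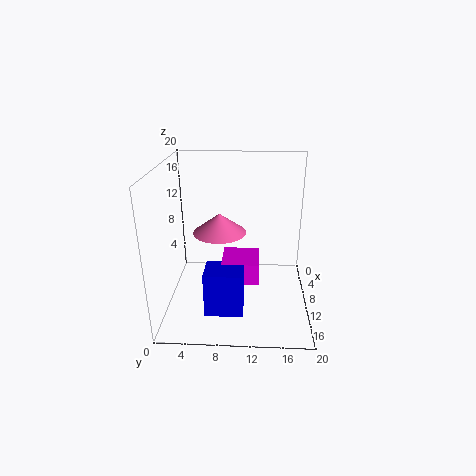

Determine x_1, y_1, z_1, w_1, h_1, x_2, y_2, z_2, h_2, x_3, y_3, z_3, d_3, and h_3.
x_1 = 9, y_1 = 8, z_1 = 5, w_1 = 5, h_1 = 3, x_2 = 6, y_2 = 7, z_2 = 9, h_2 = 3, x_3 = 13, y_3 = 6, z_3 = 2, d_3 = 5, h_3 = 6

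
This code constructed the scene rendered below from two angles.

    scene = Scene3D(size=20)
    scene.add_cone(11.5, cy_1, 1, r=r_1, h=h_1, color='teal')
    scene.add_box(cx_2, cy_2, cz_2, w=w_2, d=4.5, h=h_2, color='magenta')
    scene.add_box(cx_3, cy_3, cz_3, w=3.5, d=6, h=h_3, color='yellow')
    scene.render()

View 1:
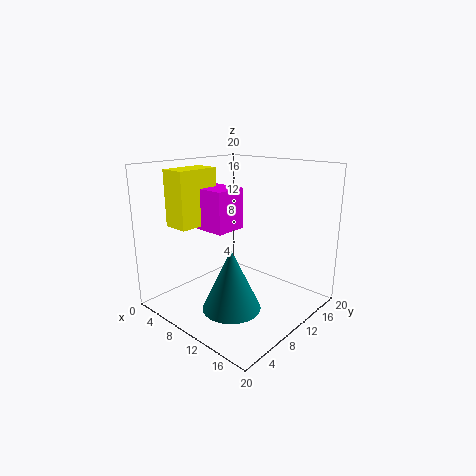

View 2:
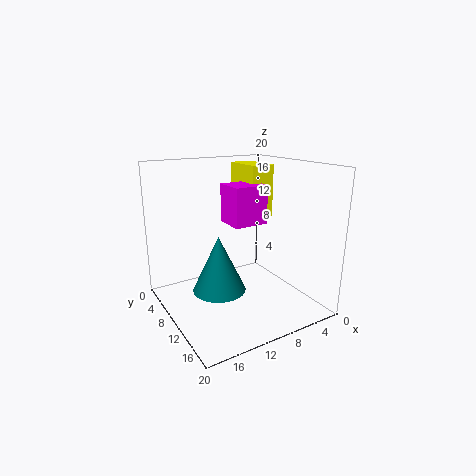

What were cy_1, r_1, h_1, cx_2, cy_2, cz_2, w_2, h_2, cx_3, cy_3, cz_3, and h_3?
cy_1 = 7; r_1 = 4; h_1 = 8.5; cx_2 = 5.5; cy_2 = 6; cz_2 = 11.5; w_2 = 5; h_2 = 5.5; cx_3 = 3.5; cy_3 = 3; cz_3 = 12; h_3 = 7.5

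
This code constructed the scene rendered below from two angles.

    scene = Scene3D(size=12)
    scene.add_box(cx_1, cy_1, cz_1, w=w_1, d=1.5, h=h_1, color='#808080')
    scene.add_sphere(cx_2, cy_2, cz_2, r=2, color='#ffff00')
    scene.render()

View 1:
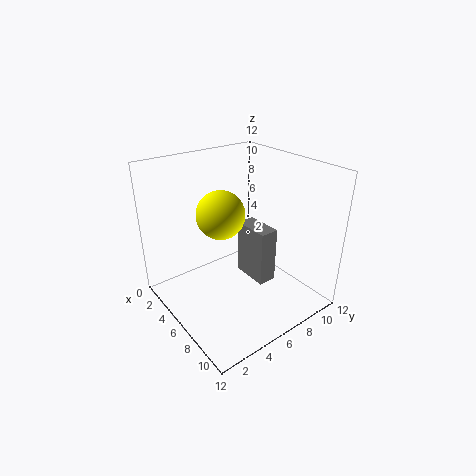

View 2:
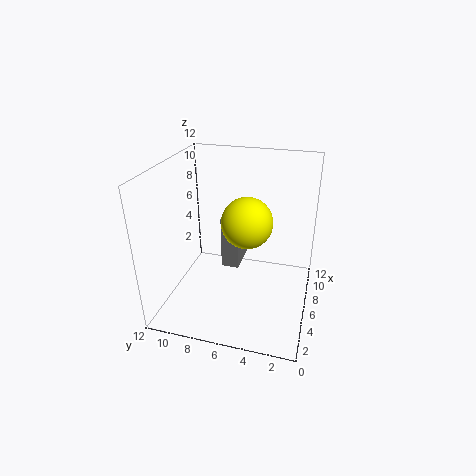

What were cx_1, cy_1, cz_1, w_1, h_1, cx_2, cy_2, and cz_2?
cx_1 = 6; cy_1 = 6; cz_1 = 3; w_1 = 3; h_1 = 4.5; cx_2 = 5; cy_2 = 5; cz_2 = 8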